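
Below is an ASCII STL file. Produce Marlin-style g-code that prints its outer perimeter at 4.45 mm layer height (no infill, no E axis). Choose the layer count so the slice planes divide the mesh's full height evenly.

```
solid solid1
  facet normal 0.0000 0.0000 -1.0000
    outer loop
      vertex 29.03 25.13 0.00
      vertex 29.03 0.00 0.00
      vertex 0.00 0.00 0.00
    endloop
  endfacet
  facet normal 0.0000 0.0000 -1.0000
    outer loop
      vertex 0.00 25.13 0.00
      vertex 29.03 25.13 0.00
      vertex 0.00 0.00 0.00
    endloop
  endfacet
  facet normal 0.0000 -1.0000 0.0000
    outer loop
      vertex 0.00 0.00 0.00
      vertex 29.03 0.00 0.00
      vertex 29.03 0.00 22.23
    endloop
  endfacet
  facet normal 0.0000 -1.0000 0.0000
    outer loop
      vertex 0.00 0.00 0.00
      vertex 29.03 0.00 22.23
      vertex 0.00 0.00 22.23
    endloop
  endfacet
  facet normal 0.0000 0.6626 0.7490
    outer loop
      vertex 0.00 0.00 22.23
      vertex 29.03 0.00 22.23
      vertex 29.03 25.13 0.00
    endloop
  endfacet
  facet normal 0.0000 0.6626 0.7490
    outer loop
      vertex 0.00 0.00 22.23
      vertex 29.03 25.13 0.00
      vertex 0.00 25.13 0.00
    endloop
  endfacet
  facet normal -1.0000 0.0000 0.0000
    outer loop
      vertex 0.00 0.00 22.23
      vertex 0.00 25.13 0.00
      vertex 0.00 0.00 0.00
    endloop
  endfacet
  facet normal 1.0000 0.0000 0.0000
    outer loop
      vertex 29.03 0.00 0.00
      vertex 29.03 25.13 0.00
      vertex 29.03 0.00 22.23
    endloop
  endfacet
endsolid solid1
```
; perimeter-only toolpath
G21 ; units = mm
G90 ; absolute positioning
G28 ; home
; layer 1
G0 Z4.45
G0 X0.00 Y0.00
G1 X29.03 Y0.00
G1 X29.03 Y20.10
G1 X0.00 Y20.10
G1 X0.00 Y0.00
; layer 2
G0 Z8.89
G0 X0.00 Y0.00
G1 X29.03 Y0.00
G1 X29.03 Y15.08
G1 X0.00 Y15.08
G1 X0.00 Y0.00
; layer 3
G0 Z13.34
G0 X0.00 Y0.00
G1 X29.03 Y0.00
G1 X29.03 Y10.05
G1 X0.00 Y10.05
G1 X0.00 Y0.00
; layer 4
G0 Z17.78
G0 X0.00 Y0.00
G1 X29.03 Y0.00
G1 X29.03 Y5.03
G1 X0.00 Y5.03
G1 X0.00 Y0.00
M2 ; end

The solid is a wedge (ramp): 29 × 25.1 mm base, rising to 22.2 mm along the y=0 edge and sloping linearly to z=0 at y=25.1. Slicing at Δz = 4.45 mm — 5 equal slices spanning the solid's height, so layer i sits at z = i·h/5 — gives 4 non-empty perimeters. Each is a 4-segment closed polygon; G0 lifts to the layer z and rapids to the start vertex, then G1 traces the edges. The cross-section shrinks linearly with z (the slice at the apex is degenerate and omitted).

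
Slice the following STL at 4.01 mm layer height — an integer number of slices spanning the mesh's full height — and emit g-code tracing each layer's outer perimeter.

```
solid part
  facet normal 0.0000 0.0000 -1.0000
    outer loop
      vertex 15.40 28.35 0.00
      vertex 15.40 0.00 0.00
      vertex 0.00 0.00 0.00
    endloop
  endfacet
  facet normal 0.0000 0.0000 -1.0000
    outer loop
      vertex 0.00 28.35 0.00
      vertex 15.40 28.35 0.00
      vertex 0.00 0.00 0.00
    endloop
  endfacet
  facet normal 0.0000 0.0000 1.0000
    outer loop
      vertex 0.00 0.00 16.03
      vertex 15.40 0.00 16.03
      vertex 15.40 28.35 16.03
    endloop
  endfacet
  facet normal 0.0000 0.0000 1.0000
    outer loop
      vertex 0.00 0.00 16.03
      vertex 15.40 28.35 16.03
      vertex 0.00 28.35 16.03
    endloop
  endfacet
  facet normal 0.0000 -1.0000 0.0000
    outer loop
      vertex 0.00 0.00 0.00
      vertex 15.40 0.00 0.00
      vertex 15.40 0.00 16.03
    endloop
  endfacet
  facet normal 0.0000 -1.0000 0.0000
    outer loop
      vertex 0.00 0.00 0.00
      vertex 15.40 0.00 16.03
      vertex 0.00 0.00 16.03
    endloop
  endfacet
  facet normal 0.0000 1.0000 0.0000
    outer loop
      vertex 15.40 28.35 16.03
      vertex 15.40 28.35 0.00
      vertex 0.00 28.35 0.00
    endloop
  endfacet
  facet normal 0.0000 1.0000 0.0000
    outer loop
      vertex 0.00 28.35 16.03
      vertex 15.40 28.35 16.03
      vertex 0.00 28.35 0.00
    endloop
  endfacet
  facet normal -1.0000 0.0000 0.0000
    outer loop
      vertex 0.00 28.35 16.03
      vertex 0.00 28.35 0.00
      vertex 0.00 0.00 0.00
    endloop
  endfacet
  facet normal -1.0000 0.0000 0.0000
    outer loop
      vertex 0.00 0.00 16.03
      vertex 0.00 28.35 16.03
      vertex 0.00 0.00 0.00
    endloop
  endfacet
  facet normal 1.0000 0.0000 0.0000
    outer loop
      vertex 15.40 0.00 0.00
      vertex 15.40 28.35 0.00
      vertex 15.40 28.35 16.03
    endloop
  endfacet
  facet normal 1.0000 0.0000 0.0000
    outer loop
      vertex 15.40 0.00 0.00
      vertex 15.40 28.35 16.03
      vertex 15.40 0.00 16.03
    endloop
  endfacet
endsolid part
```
; perimeter-only toolpath
G21 ; units = mm
G90 ; absolute positioning
G28 ; home
; layer 1
G0 Z4.01
G0 X0.00 Y0.00
G1 X15.40 Y0.00
G1 X15.40 Y28.35
G1 X0.00 Y28.35
G1 X0.00 Y0.00
; layer 2
G0 Z8.02
G0 X0.00 Y0.00
G1 X15.40 Y0.00
G1 X15.40 Y28.35
G1 X0.00 Y28.35
G1 X0.00 Y0.00
; layer 3
G0 Z12.02
G0 X0.00 Y0.00
G1 X15.40 Y0.00
G1 X15.40 Y28.35
G1 X0.00 Y28.35
G1 X0.00 Y0.00
; layer 4
G0 Z16.03
G0 X0.00 Y0.00
G1 X15.40 Y0.00
G1 X15.40 Y28.35
G1 X0.00 Y28.35
G1 X0.00 Y0.00
M2 ; end

The solid is a rectangular box, roughly 15.4 × 28.4 mm footprint and 16 mm tall. Slicing at Δz = 4.01 mm — 4 equal slices spanning the solid's height, so layer i sits at z = i·h/4 — gives 4 non-empty perimeters. Each is a 4-segment closed polygon; G0 lifts to the layer z and rapids to the start vertex, then G1 traces the edges.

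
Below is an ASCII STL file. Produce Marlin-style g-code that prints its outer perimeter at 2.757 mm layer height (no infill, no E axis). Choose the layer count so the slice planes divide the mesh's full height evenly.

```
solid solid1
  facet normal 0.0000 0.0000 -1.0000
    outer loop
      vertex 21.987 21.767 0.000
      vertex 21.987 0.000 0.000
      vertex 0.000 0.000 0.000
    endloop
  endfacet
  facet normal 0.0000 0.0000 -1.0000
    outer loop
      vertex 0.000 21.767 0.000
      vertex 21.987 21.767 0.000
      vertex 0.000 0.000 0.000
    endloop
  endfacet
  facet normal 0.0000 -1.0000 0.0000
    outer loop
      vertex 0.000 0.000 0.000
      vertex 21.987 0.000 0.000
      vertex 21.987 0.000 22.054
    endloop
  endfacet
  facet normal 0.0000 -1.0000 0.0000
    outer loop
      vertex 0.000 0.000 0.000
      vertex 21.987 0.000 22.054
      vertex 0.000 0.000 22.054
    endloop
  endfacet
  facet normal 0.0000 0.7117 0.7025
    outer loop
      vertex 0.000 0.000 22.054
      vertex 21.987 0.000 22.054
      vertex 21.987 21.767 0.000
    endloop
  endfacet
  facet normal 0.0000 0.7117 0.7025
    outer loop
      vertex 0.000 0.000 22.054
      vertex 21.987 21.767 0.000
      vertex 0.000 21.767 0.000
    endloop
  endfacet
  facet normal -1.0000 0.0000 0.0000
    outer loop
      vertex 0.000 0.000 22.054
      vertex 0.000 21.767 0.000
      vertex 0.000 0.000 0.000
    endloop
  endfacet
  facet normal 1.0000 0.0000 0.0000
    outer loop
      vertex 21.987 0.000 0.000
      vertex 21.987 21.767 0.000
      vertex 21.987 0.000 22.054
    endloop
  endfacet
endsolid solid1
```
; perimeter-only toolpath
G21 ; units = mm
G90 ; absolute positioning
G28 ; home
; layer 1
G0 Z2.757
G0 X0.000 Y0.000
G1 X21.987 Y0.000
G1 X21.987 Y19.046
G1 X0.000 Y19.046
G1 X0.000 Y0.000
; layer 2
G0 Z5.513
G0 X0.000 Y0.000
G1 X21.987 Y0.000
G1 X21.987 Y16.325
G1 X0.000 Y16.325
G1 X0.000 Y0.000
; layer 3
G0 Z8.270
G0 X0.000 Y0.000
G1 X21.987 Y0.000
G1 X21.987 Y13.604
G1 X0.000 Y13.604
G1 X0.000 Y0.000
; layer 4
G0 Z11.027
G0 X0.000 Y0.000
G1 X21.987 Y0.000
G1 X21.987 Y10.883
G1 X0.000 Y10.883
G1 X0.000 Y0.000
; layer 5
G0 Z13.784
G0 X0.000 Y0.000
G1 X21.987 Y0.000
G1 X21.987 Y8.163
G1 X0.000 Y8.163
G1 X0.000 Y0.000
; layer 6
G0 Z16.540
G0 X0.000 Y0.000
G1 X21.987 Y0.000
G1 X21.987 Y5.442
G1 X0.000 Y5.442
G1 X0.000 Y0.000
; layer 7
G0 Z19.297
G0 X0.000 Y0.000
G1 X21.987 Y0.000
G1 X21.987 Y2.721
G1 X0.000 Y2.721
G1 X0.000 Y0.000
M2 ; end

The solid is a wedge (ramp): 22 × 21.8 mm base, rising to 22.1 mm along the y=0 edge and sloping linearly to z=0 at y=21.8. Slicing at Δz = 2.757 mm — 8 equal slices spanning the solid's height, so layer i sits at z = i·h/8 — gives 7 non-empty perimeters. Each is a 4-segment closed polygon; G0 lifts to the layer z and rapids to the start vertex, then G1 traces the edges. The cross-section shrinks linearly with z (the slice at the apex is degenerate and omitted).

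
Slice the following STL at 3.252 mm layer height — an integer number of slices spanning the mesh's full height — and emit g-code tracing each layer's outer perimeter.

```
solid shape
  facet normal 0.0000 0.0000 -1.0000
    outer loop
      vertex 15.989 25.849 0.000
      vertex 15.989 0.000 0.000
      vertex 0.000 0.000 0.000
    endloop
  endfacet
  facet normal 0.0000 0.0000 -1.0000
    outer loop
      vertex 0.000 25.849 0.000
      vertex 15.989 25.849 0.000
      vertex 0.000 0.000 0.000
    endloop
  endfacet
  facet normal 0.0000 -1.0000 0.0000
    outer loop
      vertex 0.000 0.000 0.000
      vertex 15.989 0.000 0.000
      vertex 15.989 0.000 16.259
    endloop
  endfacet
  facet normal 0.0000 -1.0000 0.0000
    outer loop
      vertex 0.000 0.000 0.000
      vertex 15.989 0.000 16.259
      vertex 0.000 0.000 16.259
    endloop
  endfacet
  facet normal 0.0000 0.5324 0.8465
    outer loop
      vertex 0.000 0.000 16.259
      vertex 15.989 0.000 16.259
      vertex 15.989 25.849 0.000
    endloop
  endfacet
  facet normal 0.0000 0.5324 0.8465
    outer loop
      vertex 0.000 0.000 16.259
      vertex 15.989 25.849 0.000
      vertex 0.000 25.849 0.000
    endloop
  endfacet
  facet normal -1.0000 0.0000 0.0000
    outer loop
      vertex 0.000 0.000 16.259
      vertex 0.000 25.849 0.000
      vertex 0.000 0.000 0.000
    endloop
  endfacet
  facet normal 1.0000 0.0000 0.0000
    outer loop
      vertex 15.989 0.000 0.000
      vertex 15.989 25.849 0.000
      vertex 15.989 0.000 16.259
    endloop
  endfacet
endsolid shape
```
; perimeter-only toolpath
G21 ; units = mm
G90 ; absolute positioning
G28 ; home
; layer 1
G0 Z3.252
G0 X0.000 Y0.000
G1 X15.989 Y0.000
G1 X15.989 Y20.679
G1 X0.000 Y20.679
G1 X0.000 Y0.000
; layer 2
G0 Z6.504
G0 X0.000 Y0.000
G1 X15.989 Y0.000
G1 X15.989 Y15.509
G1 X0.000 Y15.509
G1 X0.000 Y0.000
; layer 3
G0 Z9.755
G0 X0.000 Y0.000
G1 X15.989 Y0.000
G1 X15.989 Y10.340
G1 X0.000 Y10.340
G1 X0.000 Y0.000
; layer 4
G0 Z13.007
G0 X0.000 Y0.000
G1 X15.989 Y0.000
G1 X15.989 Y5.170
G1 X0.000 Y5.170
G1 X0.000 Y0.000
M2 ; end

The solid is a wedge (ramp): 16 × 25.8 mm base, rising to 16.3 mm along the y=0 edge and sloping linearly to z=0 at y=25.8. Slicing at Δz = 3.252 mm — 5 equal slices spanning the solid's height, so layer i sits at z = i·h/5 — gives 4 non-empty perimeters. Each is a 4-segment closed polygon; G0 lifts to the layer z and rapids to the start vertex, then G1 traces the edges. The cross-section shrinks linearly with z (the slice at the apex is degenerate and omitted).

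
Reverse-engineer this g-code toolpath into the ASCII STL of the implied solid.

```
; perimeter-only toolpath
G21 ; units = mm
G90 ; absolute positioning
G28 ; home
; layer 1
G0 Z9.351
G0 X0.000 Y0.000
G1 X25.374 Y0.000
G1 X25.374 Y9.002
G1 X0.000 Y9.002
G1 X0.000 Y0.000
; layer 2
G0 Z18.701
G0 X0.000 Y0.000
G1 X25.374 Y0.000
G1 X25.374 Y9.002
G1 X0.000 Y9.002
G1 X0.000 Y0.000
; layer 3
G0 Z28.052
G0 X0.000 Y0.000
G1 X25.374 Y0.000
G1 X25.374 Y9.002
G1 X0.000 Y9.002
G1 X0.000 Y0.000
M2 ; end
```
solid part
  facet normal 0.0000 0.0000 -1.0000
    outer loop
      vertex 25.374 9.002 0.000
      vertex 25.374 0.000 0.000
      vertex 0.000 0.000 0.000
    endloop
  endfacet
  facet normal 0.0000 0.0000 -1.0000
    outer loop
      vertex 0.000 9.002 0.000
      vertex 25.374 9.002 0.000
      vertex 0.000 0.000 0.000
    endloop
  endfacet
  facet normal 0.0000 0.0000 1.0000
    outer loop
      vertex 0.000 0.000 28.052
      vertex 25.374 0.000 28.052
      vertex 25.374 9.002 28.052
    endloop
  endfacet
  facet normal 0.0000 0.0000 1.0000
    outer loop
      vertex 0.000 0.000 28.052
      vertex 25.374 9.002 28.052
      vertex 0.000 9.002 28.052
    endloop
  endfacet
  facet normal 0.0000 -1.0000 0.0000
    outer loop
      vertex 0.000 0.000 0.000
      vertex 25.374 0.000 0.000
      vertex 25.374 0.000 28.052
    endloop
  endfacet
  facet normal 0.0000 -1.0000 0.0000
    outer loop
      vertex 0.000 0.000 0.000
      vertex 25.374 0.000 28.052
      vertex 0.000 0.000 28.052
    endloop
  endfacet
  facet normal 0.0000 1.0000 0.0000
    outer loop
      vertex 25.374 9.002 28.052
      vertex 25.374 9.002 0.000
      vertex 0.000 9.002 0.000
    endloop
  endfacet
  facet normal 0.0000 1.0000 0.0000
    outer loop
      vertex 0.000 9.002 28.052
      vertex 25.374 9.002 28.052
      vertex 0.000 9.002 0.000
    endloop
  endfacet
  facet normal -1.0000 0.0000 0.0000
    outer loop
      vertex 0.000 9.002 28.052
      vertex 0.000 9.002 0.000
      vertex 0.000 0.000 0.000
    endloop
  endfacet
  facet normal -1.0000 0.0000 0.0000
    outer loop
      vertex 0.000 0.000 28.052
      vertex 0.000 9.002 28.052
      vertex 0.000 0.000 0.000
    endloop
  endfacet
  facet normal 1.0000 0.0000 0.0000
    outer loop
      vertex 25.374 0.000 0.000
      vertex 25.374 9.002 0.000
      vertex 25.374 9.002 28.052
    endloop
  endfacet
  facet normal 1.0000 0.0000 0.0000
    outer loop
      vertex 25.374 0.000 0.000
      vertex 25.374 9.002 28.052
      vertex 25.374 0.000 28.052
    endloop
  endfacet
endsolid part

The G0 Z moves step by Δz≈9.351 mm. Every layer's G1 loop is the same polygon, so the solid is a straight extrusion of it from z=0 to z≈28.1. Closing with flat bottom and top caps and triangulating gives 12 facets — a rectangular box, roughly 25.4 × 9 mm footprint and 28.1 mm tall.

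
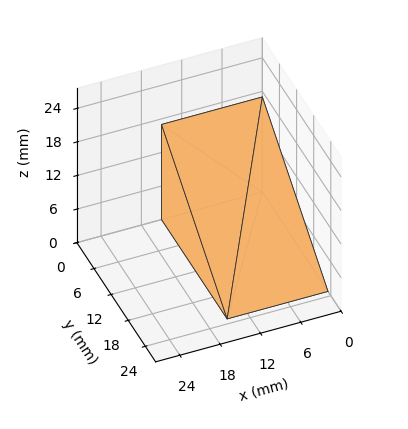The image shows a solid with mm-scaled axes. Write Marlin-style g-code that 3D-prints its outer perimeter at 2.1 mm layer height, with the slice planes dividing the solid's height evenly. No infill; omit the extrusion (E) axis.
Reading the render: the shape is a wedge (ramp): 15 × 23 mm base, rising to 17 mm along the y=0 edge and sloping linearly to z=0 at y=23 (dimensions read to the nearest mm from the axis ticks). For the g-code, the solid's height is divided into equal slices at the stated Δz and each level perimeter traced with G1 moves after a G0 lift.

; perimeter-only toolpath
G21 ; units = mm
G90 ; absolute positioning
G28 ; home
; layer 1
G0 Z2.1
G0 X0.0 Y0.0
G1 X15.0 Y0.0
G1 X15.0 Y20.1
G1 X0.0 Y20.1
G1 X0.0 Y0.0
; layer 2
G0 Z4.2
G0 X0.0 Y0.0
G1 X15.0 Y0.0
G1 X15.0 Y17.2
G1 X0.0 Y17.2
G1 X0.0 Y0.0
; layer 3
G0 Z6.4
G0 X0.0 Y0.0
G1 X15.0 Y0.0
G1 X15.0 Y14.4
G1 X0.0 Y14.4
G1 X0.0 Y0.0
; layer 4
G0 Z8.5
G0 X0.0 Y0.0
G1 X15.0 Y0.0
G1 X15.0 Y11.5
G1 X0.0 Y11.5
G1 X0.0 Y0.0
; layer 5
G0 Z10.6
G0 X0.0 Y0.0
G1 X15.0 Y0.0
G1 X15.0 Y8.6
G1 X0.0 Y8.6
G1 X0.0 Y0.0
; layer 6
G0 Z12.8
G0 X0.0 Y0.0
G1 X15.0 Y0.0
G1 X15.0 Y5.8
G1 X0.0 Y5.8
G1 X0.0 Y0.0
; layer 7
G0 Z14.9
G0 X0.0 Y0.0
G1 X15.0 Y0.0
G1 X15.0 Y2.9
G1 X0.0 Y2.9
G1 X0.0 Y0.0
M2 ; end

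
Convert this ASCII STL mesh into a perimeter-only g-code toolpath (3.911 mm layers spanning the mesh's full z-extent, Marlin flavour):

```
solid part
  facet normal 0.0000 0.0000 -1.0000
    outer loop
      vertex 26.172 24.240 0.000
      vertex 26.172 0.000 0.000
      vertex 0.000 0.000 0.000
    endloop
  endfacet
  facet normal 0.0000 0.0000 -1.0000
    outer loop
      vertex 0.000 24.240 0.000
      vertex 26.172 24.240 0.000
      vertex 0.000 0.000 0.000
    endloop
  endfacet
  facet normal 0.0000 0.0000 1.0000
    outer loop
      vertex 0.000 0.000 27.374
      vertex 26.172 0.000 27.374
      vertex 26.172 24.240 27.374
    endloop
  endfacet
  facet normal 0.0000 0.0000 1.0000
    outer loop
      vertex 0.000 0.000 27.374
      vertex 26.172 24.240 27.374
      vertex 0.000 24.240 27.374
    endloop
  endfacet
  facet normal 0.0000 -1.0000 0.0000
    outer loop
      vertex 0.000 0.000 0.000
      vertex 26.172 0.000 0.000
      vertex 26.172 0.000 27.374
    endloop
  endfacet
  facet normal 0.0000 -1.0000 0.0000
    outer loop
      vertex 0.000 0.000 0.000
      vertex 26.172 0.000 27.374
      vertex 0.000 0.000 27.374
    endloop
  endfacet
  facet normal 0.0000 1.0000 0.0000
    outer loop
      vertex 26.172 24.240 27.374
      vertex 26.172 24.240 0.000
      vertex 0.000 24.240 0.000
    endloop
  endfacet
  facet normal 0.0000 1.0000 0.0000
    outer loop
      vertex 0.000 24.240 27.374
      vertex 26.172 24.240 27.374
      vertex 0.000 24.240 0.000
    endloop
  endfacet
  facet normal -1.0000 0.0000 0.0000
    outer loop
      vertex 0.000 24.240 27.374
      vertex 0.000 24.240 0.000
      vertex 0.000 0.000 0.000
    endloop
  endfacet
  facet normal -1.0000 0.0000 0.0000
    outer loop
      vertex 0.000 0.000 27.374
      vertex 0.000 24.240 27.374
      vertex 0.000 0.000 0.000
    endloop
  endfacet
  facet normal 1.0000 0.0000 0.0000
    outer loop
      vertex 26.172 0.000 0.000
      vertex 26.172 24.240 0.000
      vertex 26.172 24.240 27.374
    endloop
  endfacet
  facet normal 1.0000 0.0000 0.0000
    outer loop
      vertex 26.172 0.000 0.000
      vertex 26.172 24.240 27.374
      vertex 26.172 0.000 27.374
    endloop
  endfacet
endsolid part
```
; perimeter-only toolpath
G21 ; units = mm
G90 ; absolute positioning
G28 ; home
; layer 1
G0 Z3.911
G0 X0.000 Y0.000
G1 X26.172 Y0.000
G1 X26.172 Y24.240
G1 X0.000 Y24.240
G1 X0.000 Y0.000
; layer 2
G0 Z7.821
G0 X0.000 Y0.000
G1 X26.172 Y0.000
G1 X26.172 Y24.240
G1 X0.000 Y24.240
G1 X0.000 Y0.000
; layer 3
G0 Z11.732
G0 X0.000 Y0.000
G1 X26.172 Y0.000
G1 X26.172 Y24.240
G1 X0.000 Y24.240
G1 X0.000 Y0.000
; layer 4
G0 Z15.642
G0 X0.000 Y0.000
G1 X26.172 Y0.000
G1 X26.172 Y24.240
G1 X0.000 Y24.240
G1 X0.000 Y0.000
; layer 5
G0 Z19.553
G0 X0.000 Y0.000
G1 X26.172 Y0.000
G1 X26.172 Y24.240
G1 X0.000 Y24.240
G1 X0.000 Y0.000
; layer 6
G0 Z23.463
G0 X0.000 Y0.000
G1 X26.172 Y0.000
G1 X26.172 Y24.240
G1 X0.000 Y24.240
G1 X0.000 Y0.000
; layer 7
G0 Z27.374
G0 X0.000 Y0.000
G1 X26.172 Y0.000
G1 X26.172 Y24.240
G1 X0.000 Y24.240
G1 X0.000 Y0.000
M2 ; end

The solid is a rectangular box, roughly 26.2 × 24.2 mm footprint and 27.4 mm tall. Slicing at Δz = 3.911 mm — 7 equal slices spanning the solid's height, so layer i sits at z = i·h/7 — gives 7 non-empty perimeters. Each is a 4-segment closed polygon; G0 lifts to the layer z and rapids to the start vertex, then G1 traces the edges.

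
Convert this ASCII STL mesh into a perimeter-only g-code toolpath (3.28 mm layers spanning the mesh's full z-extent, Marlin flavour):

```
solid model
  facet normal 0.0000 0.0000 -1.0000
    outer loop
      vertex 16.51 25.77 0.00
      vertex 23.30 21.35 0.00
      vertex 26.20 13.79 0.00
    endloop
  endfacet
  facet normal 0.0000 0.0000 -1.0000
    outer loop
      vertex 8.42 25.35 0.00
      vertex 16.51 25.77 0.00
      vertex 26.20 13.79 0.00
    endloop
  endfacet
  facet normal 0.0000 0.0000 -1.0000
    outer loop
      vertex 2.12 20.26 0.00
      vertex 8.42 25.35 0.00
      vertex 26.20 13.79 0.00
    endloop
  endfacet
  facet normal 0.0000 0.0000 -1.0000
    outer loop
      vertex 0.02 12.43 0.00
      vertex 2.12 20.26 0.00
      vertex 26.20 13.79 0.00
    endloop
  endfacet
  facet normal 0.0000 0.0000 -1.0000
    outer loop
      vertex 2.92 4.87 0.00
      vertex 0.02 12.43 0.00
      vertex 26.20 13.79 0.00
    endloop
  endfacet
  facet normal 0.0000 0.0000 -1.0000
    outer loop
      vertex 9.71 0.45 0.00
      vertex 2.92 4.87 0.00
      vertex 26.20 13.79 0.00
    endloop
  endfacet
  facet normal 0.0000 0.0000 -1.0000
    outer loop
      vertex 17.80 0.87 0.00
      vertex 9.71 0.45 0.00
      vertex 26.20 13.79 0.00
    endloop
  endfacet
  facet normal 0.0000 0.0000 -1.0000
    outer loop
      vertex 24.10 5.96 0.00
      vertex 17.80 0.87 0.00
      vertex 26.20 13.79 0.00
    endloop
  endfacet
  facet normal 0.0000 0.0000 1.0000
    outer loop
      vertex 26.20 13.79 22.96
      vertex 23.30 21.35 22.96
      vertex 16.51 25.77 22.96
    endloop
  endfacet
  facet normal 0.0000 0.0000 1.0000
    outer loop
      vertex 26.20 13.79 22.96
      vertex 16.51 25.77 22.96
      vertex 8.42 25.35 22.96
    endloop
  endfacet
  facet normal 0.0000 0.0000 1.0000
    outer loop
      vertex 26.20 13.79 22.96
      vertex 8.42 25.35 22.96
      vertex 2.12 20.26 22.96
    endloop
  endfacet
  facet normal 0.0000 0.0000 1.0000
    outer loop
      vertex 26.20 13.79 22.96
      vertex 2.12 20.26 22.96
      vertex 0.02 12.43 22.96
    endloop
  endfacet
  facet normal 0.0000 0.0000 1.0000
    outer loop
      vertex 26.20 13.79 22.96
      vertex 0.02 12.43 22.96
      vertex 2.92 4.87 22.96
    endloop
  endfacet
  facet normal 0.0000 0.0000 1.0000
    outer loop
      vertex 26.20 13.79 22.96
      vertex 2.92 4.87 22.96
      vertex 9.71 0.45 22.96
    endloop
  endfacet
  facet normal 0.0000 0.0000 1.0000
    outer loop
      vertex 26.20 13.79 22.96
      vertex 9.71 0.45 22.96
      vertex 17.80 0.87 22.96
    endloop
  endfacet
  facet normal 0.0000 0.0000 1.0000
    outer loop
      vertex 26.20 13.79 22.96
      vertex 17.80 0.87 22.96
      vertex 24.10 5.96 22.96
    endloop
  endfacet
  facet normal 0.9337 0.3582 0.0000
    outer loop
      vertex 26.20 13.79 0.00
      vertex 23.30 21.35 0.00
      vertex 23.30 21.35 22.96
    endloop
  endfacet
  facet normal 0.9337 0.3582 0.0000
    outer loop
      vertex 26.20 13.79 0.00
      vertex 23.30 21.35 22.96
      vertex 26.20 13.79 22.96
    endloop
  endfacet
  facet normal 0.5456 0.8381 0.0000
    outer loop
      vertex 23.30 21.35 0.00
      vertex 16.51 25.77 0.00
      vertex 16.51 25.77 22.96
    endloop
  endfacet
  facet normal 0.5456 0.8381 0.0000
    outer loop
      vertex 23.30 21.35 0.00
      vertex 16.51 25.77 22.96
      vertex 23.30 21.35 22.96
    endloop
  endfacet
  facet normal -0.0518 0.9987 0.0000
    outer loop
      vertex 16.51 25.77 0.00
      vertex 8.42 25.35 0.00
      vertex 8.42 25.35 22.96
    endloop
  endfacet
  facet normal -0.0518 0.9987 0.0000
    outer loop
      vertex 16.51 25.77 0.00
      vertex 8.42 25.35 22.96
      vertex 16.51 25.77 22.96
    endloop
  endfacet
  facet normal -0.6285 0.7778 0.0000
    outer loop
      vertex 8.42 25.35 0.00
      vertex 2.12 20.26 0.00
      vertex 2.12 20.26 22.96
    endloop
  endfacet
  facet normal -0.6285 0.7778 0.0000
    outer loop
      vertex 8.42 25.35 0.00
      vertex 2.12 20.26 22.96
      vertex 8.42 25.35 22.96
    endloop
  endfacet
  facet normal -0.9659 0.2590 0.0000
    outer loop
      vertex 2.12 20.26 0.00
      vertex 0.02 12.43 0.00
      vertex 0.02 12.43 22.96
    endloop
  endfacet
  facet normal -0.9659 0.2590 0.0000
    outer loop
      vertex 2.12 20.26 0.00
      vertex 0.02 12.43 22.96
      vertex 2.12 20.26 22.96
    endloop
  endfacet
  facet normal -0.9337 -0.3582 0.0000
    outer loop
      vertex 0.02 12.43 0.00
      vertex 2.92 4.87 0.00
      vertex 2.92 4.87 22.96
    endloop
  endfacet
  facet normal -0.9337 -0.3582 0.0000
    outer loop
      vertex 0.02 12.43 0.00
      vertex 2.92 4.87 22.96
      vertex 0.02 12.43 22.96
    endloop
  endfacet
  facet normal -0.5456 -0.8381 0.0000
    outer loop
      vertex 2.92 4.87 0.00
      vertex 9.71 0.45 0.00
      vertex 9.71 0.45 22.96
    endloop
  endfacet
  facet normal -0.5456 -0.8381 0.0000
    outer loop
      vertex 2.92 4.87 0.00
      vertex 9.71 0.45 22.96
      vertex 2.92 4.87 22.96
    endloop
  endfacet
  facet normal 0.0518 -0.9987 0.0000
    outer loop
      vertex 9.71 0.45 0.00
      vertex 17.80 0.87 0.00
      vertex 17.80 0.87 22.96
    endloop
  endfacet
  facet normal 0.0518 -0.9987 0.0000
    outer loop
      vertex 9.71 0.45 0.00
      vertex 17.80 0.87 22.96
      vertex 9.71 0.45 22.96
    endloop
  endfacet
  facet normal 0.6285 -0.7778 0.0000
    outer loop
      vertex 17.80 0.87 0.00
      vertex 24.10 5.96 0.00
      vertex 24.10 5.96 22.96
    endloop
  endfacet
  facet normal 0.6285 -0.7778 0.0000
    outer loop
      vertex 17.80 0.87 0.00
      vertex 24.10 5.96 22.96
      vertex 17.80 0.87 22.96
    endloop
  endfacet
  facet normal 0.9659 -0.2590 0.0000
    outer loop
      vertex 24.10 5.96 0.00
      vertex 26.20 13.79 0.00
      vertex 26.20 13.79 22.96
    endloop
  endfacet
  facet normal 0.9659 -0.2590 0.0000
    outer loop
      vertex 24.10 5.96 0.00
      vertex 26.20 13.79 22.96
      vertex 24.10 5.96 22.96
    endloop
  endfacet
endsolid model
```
; perimeter-only toolpath
G21 ; units = mm
G90 ; absolute positioning
G28 ; home
; layer 1
G0 Z3.28
G0 X26.20 Y13.79
G1 X23.30 Y21.35
G1 X16.51 Y25.77
G1 X8.42 Y25.35
G1 X2.12 Y20.26
G1 X0.02 Y12.43
G1 X2.92 Y4.87
G1 X9.71 Y0.45
G1 X17.80 Y0.87
G1 X24.10 Y5.96
G1 X26.20 Y13.79
; layer 2
G0 Z6.56
G0 X26.20 Y13.79
G1 X23.30 Y21.35
G1 X16.51 Y25.77
G1 X8.42 Y25.35
G1 X2.12 Y20.26
G1 X0.02 Y12.43
G1 X2.92 Y4.87
G1 X9.71 Y0.45
G1 X17.80 Y0.87
G1 X24.10 Y5.96
G1 X26.20 Y13.79
; layer 3
G0 Z9.84
G0 X26.20 Y13.79
G1 X23.30 Y21.35
G1 X16.51 Y25.77
G1 X8.42 Y25.35
G1 X2.12 Y20.26
G1 X0.02 Y12.43
G1 X2.92 Y4.87
G1 X9.71 Y0.45
G1 X17.80 Y0.87
G1 X24.10 Y5.96
G1 X26.20 Y13.79
; layer 4
G0 Z13.12
G0 X26.20 Y13.79
G1 X23.30 Y21.35
G1 X16.51 Y25.77
G1 X8.42 Y25.35
G1 X2.12 Y20.26
G1 X0.02 Y12.43
G1 X2.92 Y4.87
G1 X9.71 Y0.45
G1 X17.80 Y0.87
G1 X24.10 Y5.96
G1 X26.20 Y13.79
; layer 5
G0 Z16.40
G0 X26.20 Y13.79
G1 X23.30 Y21.35
G1 X16.51 Y25.77
G1 X8.42 Y25.35
G1 X2.12 Y20.26
G1 X0.02 Y12.43
G1 X2.92 Y4.87
G1 X9.71 Y0.45
G1 X17.80 Y0.87
G1 X24.10 Y5.96
G1 X26.20 Y13.79
; layer 6
G0 Z19.68
G0 X26.20 Y13.79
G1 X23.30 Y21.35
G1 X16.51 Y25.77
G1 X8.42 Y25.35
G1 X2.12 Y20.26
G1 X0.02 Y12.43
G1 X2.92 Y4.87
G1 X9.71 Y0.45
G1 X17.80 Y0.87
G1 X24.10 Y5.96
G1 X26.20 Y13.79
; layer 7
G0 Z22.96
G0 X26.20 Y13.79
G1 X23.30 Y21.35
G1 X16.51 Y25.77
G1 X8.42 Y25.35
G1 X2.12 Y20.26
G1 X0.02 Y12.43
G1 X2.92 Y4.87
G1 X9.71 Y0.45
G1 X17.80 Y0.87
G1 X24.10 Y5.96
G1 X26.20 Y13.79
M2 ; end

The solid is a regular 10-sided prism (a cylinder approximated with 10 flat sides), circumscribed radius ≈ 13.1 mm, height ≈ 23 mm. Slicing at Δz = 3.28 mm — 7 equal slices spanning the solid's height, so layer i sits at z = i·h/7 — gives 7 non-empty perimeters. Each is a 10-segment closed polygon; G0 lifts to the layer z and rapids to the start vertex, then G1 traces the edges.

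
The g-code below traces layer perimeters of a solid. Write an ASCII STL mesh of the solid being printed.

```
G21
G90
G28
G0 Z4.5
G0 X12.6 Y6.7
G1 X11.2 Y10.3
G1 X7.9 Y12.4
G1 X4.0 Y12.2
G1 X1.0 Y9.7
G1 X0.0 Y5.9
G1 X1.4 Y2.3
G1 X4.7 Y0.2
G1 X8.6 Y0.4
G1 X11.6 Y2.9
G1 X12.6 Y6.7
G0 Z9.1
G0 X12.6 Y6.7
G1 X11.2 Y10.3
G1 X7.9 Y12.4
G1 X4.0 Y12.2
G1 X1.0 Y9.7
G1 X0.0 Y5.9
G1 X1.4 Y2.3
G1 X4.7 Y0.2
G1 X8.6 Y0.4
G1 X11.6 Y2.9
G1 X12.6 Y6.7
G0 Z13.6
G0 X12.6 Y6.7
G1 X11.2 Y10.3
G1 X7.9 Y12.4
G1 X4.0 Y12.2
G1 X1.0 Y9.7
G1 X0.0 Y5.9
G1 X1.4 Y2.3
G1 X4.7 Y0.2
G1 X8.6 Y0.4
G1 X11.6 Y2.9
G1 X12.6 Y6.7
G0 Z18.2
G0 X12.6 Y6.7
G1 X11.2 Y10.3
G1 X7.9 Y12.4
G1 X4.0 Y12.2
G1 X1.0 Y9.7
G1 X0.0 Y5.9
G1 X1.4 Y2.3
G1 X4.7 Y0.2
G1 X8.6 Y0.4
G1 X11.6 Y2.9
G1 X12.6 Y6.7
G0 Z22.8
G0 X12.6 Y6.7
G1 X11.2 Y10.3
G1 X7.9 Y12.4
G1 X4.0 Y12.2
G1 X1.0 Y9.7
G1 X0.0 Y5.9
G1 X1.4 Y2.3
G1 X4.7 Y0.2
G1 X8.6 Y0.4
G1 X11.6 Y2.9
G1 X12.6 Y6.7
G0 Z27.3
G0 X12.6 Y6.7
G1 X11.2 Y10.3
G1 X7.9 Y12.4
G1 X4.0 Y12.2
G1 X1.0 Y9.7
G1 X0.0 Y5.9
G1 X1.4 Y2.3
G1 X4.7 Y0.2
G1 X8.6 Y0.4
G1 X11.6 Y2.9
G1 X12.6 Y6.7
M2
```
solid part
  facet normal 0.0000 0.0000 -1.0000
    outer loop
      vertex 7.9 12.4 0.0
      vertex 11.2 10.3 0.0
      vertex 12.6 6.7 0.0
    endloop
  endfacet
  facet normal 0.0000 0.0000 -1.0000
    outer loop
      vertex 4.0 12.2 0.0
      vertex 7.9 12.4 0.0
      vertex 12.6 6.7 0.0
    endloop
  endfacet
  facet normal 0.0000 0.0000 -1.0000
    outer loop
      vertex 1.0 9.7 0.0
      vertex 4.0 12.2 0.0
      vertex 12.6 6.7 0.0
    endloop
  endfacet
  facet normal 0.0000 0.0000 -1.0000
    outer loop
      vertex 0.0 5.9 0.0
      vertex 1.0 9.7 0.0
      vertex 12.6 6.7 0.0
    endloop
  endfacet
  facet normal 0.0000 0.0000 -1.0000
    outer loop
      vertex 1.4 2.3 0.0
      vertex 0.0 5.9 0.0
      vertex 12.6 6.7 0.0
    endloop
  endfacet
  facet normal 0.0000 0.0000 -1.0000
    outer loop
      vertex 4.7 0.2 0.0
      vertex 1.4 2.3 0.0
      vertex 12.6 6.7 0.0
    endloop
  endfacet
  facet normal 0.0000 0.0000 -1.0000
    outer loop
      vertex 8.6 0.4 0.0
      vertex 4.7 0.2 0.0
      vertex 12.6 6.7 0.0
    endloop
  endfacet
  facet normal 0.0000 0.0000 -1.0000
    outer loop
      vertex 11.6 2.9 0.0
      vertex 8.6 0.4 0.0
      vertex 12.6 6.7 0.0
    endloop
  endfacet
  facet normal 0.0000 0.0000 1.0000
    outer loop
      vertex 12.6 6.7 27.3
      vertex 11.2 10.3 27.3
      vertex 7.9 12.4 27.3
    endloop
  endfacet
  facet normal 0.0000 0.0000 1.0000
    outer loop
      vertex 12.6 6.7 27.3
      vertex 7.9 12.4 27.3
      vertex 4.0 12.2 27.3
    endloop
  endfacet
  facet normal 0.0000 0.0000 1.0000
    outer loop
      vertex 12.6 6.7 27.3
      vertex 4.0 12.2 27.3
      vertex 1.0 9.7 27.3
    endloop
  endfacet
  facet normal 0.0000 0.0000 1.0000
    outer loop
      vertex 12.6 6.7 27.3
      vertex 1.0 9.7 27.3
      vertex 0.0 5.9 27.3
    endloop
  endfacet
  facet normal 0.0000 0.0000 1.0000
    outer loop
      vertex 12.6 6.7 27.3
      vertex 0.0 5.9 27.3
      vertex 1.4 2.3 27.3
    endloop
  endfacet
  facet normal 0.0000 0.0000 1.0000
    outer loop
      vertex 12.6 6.7 27.3
      vertex 1.4 2.3 27.3
      vertex 4.7 0.2 27.3
    endloop
  endfacet
  facet normal 0.0000 0.0000 1.0000
    outer loop
      vertex 12.6 6.7 27.3
      vertex 4.7 0.2 27.3
      vertex 8.6 0.4 27.3
    endloop
  endfacet
  facet normal 0.0000 0.0000 1.0000
    outer loop
      vertex 12.6 6.7 27.3
      vertex 8.6 0.4 27.3
      vertex 11.6 2.9 27.3
    endloop
  endfacet
  facet normal 0.9320 0.3624 0.0000
    outer loop
      vertex 12.6 6.7 0.0
      vertex 11.2 10.3 0.0
      vertex 11.2 10.3 27.3
    endloop
  endfacet
  facet normal 0.9320 0.3624 0.0000
    outer loop
      vertex 12.6 6.7 0.0
      vertex 11.2 10.3 27.3
      vertex 12.6 6.7 27.3
    endloop
  endfacet
  facet normal 0.5369 0.8437 0.0000
    outer loop
      vertex 11.2 10.3 0.0
      vertex 7.9 12.4 0.0
      vertex 7.9 12.4 27.3
    endloop
  endfacet
  facet normal 0.5369 0.8437 0.0000
    outer loop
      vertex 11.2 10.3 0.0
      vertex 7.9 12.4 27.3
      vertex 11.2 10.3 27.3
    endloop
  endfacet
  facet normal -0.0512 0.9987 0.0000
    outer loop
      vertex 7.9 12.4 0.0
      vertex 4.0 12.2 0.0
      vertex 4.0 12.2 27.3
    endloop
  endfacet
  facet normal -0.0512 0.9987 0.0000
    outer loop
      vertex 7.9 12.4 0.0
      vertex 4.0 12.2 27.3
      vertex 7.9 12.4 27.3
    endloop
  endfacet
  facet normal -0.6402 0.7682 0.0000
    outer loop
      vertex 4.0 12.2 0.0
      vertex 1.0 9.7 0.0
      vertex 1.0 9.7 27.3
    endloop
  endfacet
  facet normal -0.6402 0.7682 0.0000
    outer loop
      vertex 4.0 12.2 0.0
      vertex 1.0 9.7 27.3
      vertex 4.0 12.2 27.3
    endloop
  endfacet
  facet normal -0.9671 0.2545 0.0000
    outer loop
      vertex 1.0 9.7 0.0
      vertex 0.0 5.9 0.0
      vertex 0.0 5.9 27.3
    endloop
  endfacet
  facet normal -0.9671 0.2545 0.0000
    outer loop
      vertex 1.0 9.7 0.0
      vertex 0.0 5.9 27.3
      vertex 1.0 9.7 27.3
    endloop
  endfacet
  facet normal -0.9320 -0.3624 0.0000
    outer loop
      vertex 0.0 5.9 0.0
      vertex 1.4 2.3 0.0
      vertex 1.4 2.3 27.3
    endloop
  endfacet
  facet normal -0.9320 -0.3624 0.0000
    outer loop
      vertex 0.0 5.9 0.0
      vertex 1.4 2.3 27.3
      vertex 0.0 5.9 27.3
    endloop
  endfacet
  facet normal -0.5369 -0.8437 0.0000
    outer loop
      vertex 1.4 2.3 0.0
      vertex 4.7 0.2 0.0
      vertex 4.7 0.2 27.3
    endloop
  endfacet
  facet normal -0.5369 -0.8437 0.0000
    outer loop
      vertex 1.4 2.3 0.0
      vertex 4.7 0.2 27.3
      vertex 1.4 2.3 27.3
    endloop
  endfacet
  facet normal 0.0512 -0.9987 0.0000
    outer loop
      vertex 4.7 0.2 0.0
      vertex 8.6 0.4 0.0
      vertex 8.6 0.4 27.3
    endloop
  endfacet
  facet normal 0.0512 -0.9987 0.0000
    outer loop
      vertex 4.7 0.2 0.0
      vertex 8.6 0.4 27.3
      vertex 4.7 0.2 27.3
    endloop
  endfacet
  facet normal 0.6402 -0.7682 0.0000
    outer loop
      vertex 8.6 0.4 0.0
      vertex 11.6 2.9 0.0
      vertex 11.6 2.9 27.3
    endloop
  endfacet
  facet normal 0.6402 -0.7682 0.0000
    outer loop
      vertex 8.6 0.4 0.0
      vertex 11.6 2.9 27.3
      vertex 8.6 0.4 27.3
    endloop
  endfacet
  facet normal 0.9671 -0.2545 0.0000
    outer loop
      vertex 11.6 2.9 0.0
      vertex 12.6 6.7 0.0
      vertex 12.6 6.7 27.3
    endloop
  endfacet
  facet normal 0.9671 -0.2545 0.0000
    outer loop
      vertex 11.6 2.9 0.0
      vertex 12.6 6.7 27.3
      vertex 11.6 2.9 27.3
    endloop
  endfacet
endsolid part

The G0 Z moves step by Δz≈4.5 mm. Every layer's G1 loop is the same polygon, so the solid is a straight extrusion of it from z=0 to z≈27.3. Closing with flat bottom and top caps and triangulating gives 36 facets — a regular 10-sided prism (a cylinder approximated with 10 flat sides), circumscribed radius ≈ 6.3 mm, height ≈ 27.3 mm.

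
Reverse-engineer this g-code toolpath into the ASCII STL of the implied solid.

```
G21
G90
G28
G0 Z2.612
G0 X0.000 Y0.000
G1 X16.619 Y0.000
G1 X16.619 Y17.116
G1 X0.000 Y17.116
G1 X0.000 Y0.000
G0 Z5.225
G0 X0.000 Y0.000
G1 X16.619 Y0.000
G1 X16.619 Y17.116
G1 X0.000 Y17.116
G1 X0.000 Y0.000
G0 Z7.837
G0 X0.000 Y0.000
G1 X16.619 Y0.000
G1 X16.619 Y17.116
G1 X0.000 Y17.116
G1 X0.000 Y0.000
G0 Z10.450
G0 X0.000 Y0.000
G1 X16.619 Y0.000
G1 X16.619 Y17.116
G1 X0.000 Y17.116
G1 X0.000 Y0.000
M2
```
solid part
  facet normal 0.0000 0.0000 -1.0000
    outer loop
      vertex 16.619 17.116 0.000
      vertex 16.619 0.000 0.000
      vertex 0.000 0.000 0.000
    endloop
  endfacet
  facet normal 0.0000 0.0000 -1.0000
    outer loop
      vertex 0.000 17.116 0.000
      vertex 16.619 17.116 0.000
      vertex 0.000 0.000 0.000
    endloop
  endfacet
  facet normal 0.0000 0.0000 1.0000
    outer loop
      vertex 0.000 0.000 10.450
      vertex 16.619 0.000 10.450
      vertex 16.619 17.116 10.450
    endloop
  endfacet
  facet normal 0.0000 0.0000 1.0000
    outer loop
      vertex 0.000 0.000 10.450
      vertex 16.619 17.116 10.450
      vertex 0.000 17.116 10.450
    endloop
  endfacet
  facet normal 0.0000 -1.0000 0.0000
    outer loop
      vertex 0.000 0.000 0.000
      vertex 16.619 0.000 0.000
      vertex 16.619 0.000 10.450
    endloop
  endfacet
  facet normal 0.0000 -1.0000 0.0000
    outer loop
      vertex 0.000 0.000 0.000
      vertex 16.619 0.000 10.450
      vertex 0.000 0.000 10.450
    endloop
  endfacet
  facet normal 0.0000 1.0000 0.0000
    outer loop
      vertex 16.619 17.116 10.450
      vertex 16.619 17.116 0.000
      vertex 0.000 17.116 0.000
    endloop
  endfacet
  facet normal 0.0000 1.0000 0.0000
    outer loop
      vertex 0.000 17.116 10.450
      vertex 16.619 17.116 10.450
      vertex 0.000 17.116 0.000
    endloop
  endfacet
  facet normal -1.0000 0.0000 0.0000
    outer loop
      vertex 0.000 17.116 10.450
      vertex 0.000 17.116 0.000
      vertex 0.000 0.000 0.000
    endloop
  endfacet
  facet normal -1.0000 0.0000 0.0000
    outer loop
      vertex 0.000 0.000 10.450
      vertex 0.000 17.116 10.450
      vertex 0.000 0.000 0.000
    endloop
  endfacet
  facet normal 1.0000 0.0000 0.0000
    outer loop
      vertex 16.619 0.000 0.000
      vertex 16.619 17.116 0.000
      vertex 16.619 17.116 10.450
    endloop
  endfacet
  facet normal 1.0000 0.0000 0.0000
    outer loop
      vertex 16.619 0.000 0.000
      vertex 16.619 17.116 10.450
      vertex 16.619 0.000 10.450
    endloop
  endfacet
endsolid part

The G0 Z moves step by Δz≈2.612 mm. Every layer's G1 loop is the same polygon, so the solid is a straight extrusion of it from z=0 to z≈10.4. Closing with flat bottom and top caps and triangulating gives 12 facets — a rectangular box, roughly 16.6 × 17.1 mm footprint and 10.4 mm tall.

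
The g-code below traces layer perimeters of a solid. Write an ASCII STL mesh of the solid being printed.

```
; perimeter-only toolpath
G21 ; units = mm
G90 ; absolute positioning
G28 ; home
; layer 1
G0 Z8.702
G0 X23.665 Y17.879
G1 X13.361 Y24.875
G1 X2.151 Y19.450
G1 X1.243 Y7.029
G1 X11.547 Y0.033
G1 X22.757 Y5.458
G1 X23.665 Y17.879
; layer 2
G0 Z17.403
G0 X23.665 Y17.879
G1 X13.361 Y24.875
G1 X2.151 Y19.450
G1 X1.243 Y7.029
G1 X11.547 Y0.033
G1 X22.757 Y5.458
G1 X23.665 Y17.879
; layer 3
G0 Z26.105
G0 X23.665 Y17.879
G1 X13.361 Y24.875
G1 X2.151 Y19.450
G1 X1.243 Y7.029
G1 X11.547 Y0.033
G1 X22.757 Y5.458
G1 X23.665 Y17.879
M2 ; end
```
solid part
  facet normal 0.0000 0.0000 -1.0000
    outer loop
      vertex 2.151 19.450 0.000
      vertex 13.361 24.875 0.000
      vertex 23.665 17.879 0.000
    endloop
  endfacet
  facet normal 0.0000 0.0000 -1.0000
    outer loop
      vertex 1.243 7.029 0.000
      vertex 2.151 19.450 0.000
      vertex 23.665 17.879 0.000
    endloop
  endfacet
  facet normal 0.0000 0.0000 -1.0000
    outer loop
      vertex 11.547 0.033 0.000
      vertex 1.243 7.029 0.000
      vertex 23.665 17.879 0.000
    endloop
  endfacet
  facet normal 0.0000 0.0000 -1.0000
    outer loop
      vertex 22.757 5.458 0.000
      vertex 11.547 0.033 0.000
      vertex 23.665 17.879 0.000
    endloop
  endfacet
  facet normal 0.0000 0.0000 1.0000
    outer loop
      vertex 23.665 17.879 26.105
      vertex 13.361 24.875 26.105
      vertex 2.151 19.450 26.105
    endloop
  endfacet
  facet normal 0.0000 0.0000 1.0000
    outer loop
      vertex 23.665 17.879 26.105
      vertex 2.151 19.450 26.105
      vertex 1.243 7.029 26.105
    endloop
  endfacet
  facet normal 0.0000 0.0000 1.0000
    outer loop
      vertex 23.665 17.879 26.105
      vertex 1.243 7.029 26.105
      vertex 11.547 0.033 26.105
    endloop
  endfacet
  facet normal 0.0000 0.0000 1.0000
    outer loop
      vertex 23.665 17.879 26.105
      vertex 11.547 0.033 26.105
      vertex 22.757 5.458 26.105
    endloop
  endfacet
  facet normal 0.5617 0.8273 0.0000
    outer loop
      vertex 23.665 17.879 0.000
      vertex 13.361 24.875 0.000
      vertex 13.361 24.875 26.105
    endloop
  endfacet
  facet normal 0.5617 0.8273 0.0000
    outer loop
      vertex 23.665 17.879 0.000
      vertex 13.361 24.875 26.105
      vertex 23.665 17.879 26.105
    endloop
  endfacet
  facet normal -0.4356 0.9001 0.0000
    outer loop
      vertex 13.361 24.875 0.000
      vertex 2.151 19.450 0.000
      vertex 2.151 19.450 26.105
    endloop
  endfacet
  facet normal -0.4356 0.9001 0.0000
    outer loop
      vertex 13.361 24.875 0.000
      vertex 2.151 19.450 26.105
      vertex 13.361 24.875 26.105
    endloop
  endfacet
  facet normal -0.9973 0.0729 0.0000
    outer loop
      vertex 2.151 19.450 0.000
      vertex 1.243 7.029 0.000
      vertex 1.243 7.029 26.105
    endloop
  endfacet
  facet normal -0.9973 0.0729 0.0000
    outer loop
      vertex 2.151 19.450 0.000
      vertex 1.243 7.029 26.105
      vertex 2.151 19.450 26.105
    endloop
  endfacet
  facet normal -0.5617 -0.8273 0.0000
    outer loop
      vertex 1.243 7.029 0.000
      vertex 11.547 0.033 0.000
      vertex 11.547 0.033 26.105
    endloop
  endfacet
  facet normal -0.5617 -0.8273 0.0000
    outer loop
      vertex 1.243 7.029 0.000
      vertex 11.547 0.033 26.105
      vertex 1.243 7.029 26.105
    endloop
  endfacet
  facet normal 0.4356 -0.9001 0.0000
    outer loop
      vertex 11.547 0.033 0.000
      vertex 22.757 5.458 0.000
      vertex 22.757 5.458 26.105
    endloop
  endfacet
  facet normal 0.4356 -0.9001 0.0000
    outer loop
      vertex 11.547 0.033 0.000
      vertex 22.757 5.458 26.105
      vertex 11.547 0.033 26.105
    endloop
  endfacet
  facet normal 0.9973 -0.0729 0.0000
    outer loop
      vertex 22.757 5.458 0.000
      vertex 23.665 17.879 0.000
      vertex 23.665 17.879 26.105
    endloop
  endfacet
  facet normal 0.9973 -0.0729 0.0000
    outer loop
      vertex 22.757 5.458 0.000
      vertex 23.665 17.879 26.105
      vertex 22.757 5.458 26.105
    endloop
  endfacet
endsolid part

The G0 Z moves step by Δz≈8.702 mm. Every layer's G1 loop is the same polygon, so the solid is a straight extrusion of it from z=0 to z≈26.1. Closing with flat bottom and top caps and triangulating gives 20 facets — a regular 6-sided prism (a cylinder approximated with 6 flat sides), circumscribed radius ≈ 12.5 mm, height ≈ 26.1 mm.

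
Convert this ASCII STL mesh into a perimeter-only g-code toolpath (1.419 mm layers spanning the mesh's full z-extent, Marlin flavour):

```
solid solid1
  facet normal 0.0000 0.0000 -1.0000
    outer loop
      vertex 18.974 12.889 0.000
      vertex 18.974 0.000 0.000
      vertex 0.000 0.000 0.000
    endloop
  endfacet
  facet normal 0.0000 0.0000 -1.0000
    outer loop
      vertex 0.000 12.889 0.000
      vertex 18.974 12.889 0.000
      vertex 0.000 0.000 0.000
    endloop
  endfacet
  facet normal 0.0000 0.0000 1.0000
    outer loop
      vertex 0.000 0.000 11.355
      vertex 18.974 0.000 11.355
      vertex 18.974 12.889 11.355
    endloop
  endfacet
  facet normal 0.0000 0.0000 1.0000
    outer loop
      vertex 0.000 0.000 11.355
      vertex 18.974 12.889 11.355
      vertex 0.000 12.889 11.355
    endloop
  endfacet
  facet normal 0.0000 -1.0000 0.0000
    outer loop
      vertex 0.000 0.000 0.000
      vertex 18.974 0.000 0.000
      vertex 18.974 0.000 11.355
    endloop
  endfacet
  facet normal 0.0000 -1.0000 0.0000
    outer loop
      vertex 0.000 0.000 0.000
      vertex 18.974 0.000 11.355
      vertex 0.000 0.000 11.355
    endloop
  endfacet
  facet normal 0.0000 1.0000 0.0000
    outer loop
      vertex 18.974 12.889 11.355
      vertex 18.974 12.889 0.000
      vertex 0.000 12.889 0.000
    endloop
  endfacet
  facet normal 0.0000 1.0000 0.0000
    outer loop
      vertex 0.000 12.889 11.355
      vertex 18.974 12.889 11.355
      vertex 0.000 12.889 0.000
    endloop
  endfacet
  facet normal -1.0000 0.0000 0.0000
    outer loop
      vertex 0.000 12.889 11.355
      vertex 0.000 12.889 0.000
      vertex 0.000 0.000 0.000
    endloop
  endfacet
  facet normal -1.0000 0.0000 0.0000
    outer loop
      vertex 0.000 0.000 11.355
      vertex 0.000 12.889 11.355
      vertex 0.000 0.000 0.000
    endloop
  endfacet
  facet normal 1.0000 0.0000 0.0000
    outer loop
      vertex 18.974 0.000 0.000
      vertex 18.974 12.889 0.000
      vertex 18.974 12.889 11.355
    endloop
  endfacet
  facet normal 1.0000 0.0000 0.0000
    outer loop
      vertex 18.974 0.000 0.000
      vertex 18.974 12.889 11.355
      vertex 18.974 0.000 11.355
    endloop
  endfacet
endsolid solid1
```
; perimeter-only toolpath
G21 ; units = mm
G90 ; absolute positioning
G28 ; home
; layer 1
G0 Z1.419
G0 X0.000 Y0.000
G1 X18.974 Y0.000
G1 X18.974 Y12.889
G1 X0.000 Y12.889
G1 X0.000 Y0.000
; layer 2
G0 Z2.839
G0 X0.000 Y0.000
G1 X18.974 Y0.000
G1 X18.974 Y12.889
G1 X0.000 Y12.889
G1 X0.000 Y0.000
; layer 3
G0 Z4.258
G0 X0.000 Y0.000
G1 X18.974 Y0.000
G1 X18.974 Y12.889
G1 X0.000 Y12.889
G1 X0.000 Y0.000
; layer 4
G0 Z5.678
G0 X0.000 Y0.000
G1 X18.974 Y0.000
G1 X18.974 Y12.889
G1 X0.000 Y12.889
G1 X0.000 Y0.000
; layer 5
G0 Z7.097
G0 X0.000 Y0.000
G1 X18.974 Y0.000
G1 X18.974 Y12.889
G1 X0.000 Y12.889
G1 X0.000 Y0.000
; layer 6
G0 Z8.516
G0 X0.000 Y0.000
G1 X18.974 Y0.000
G1 X18.974 Y12.889
G1 X0.000 Y12.889
G1 X0.000 Y0.000
; layer 7
G0 Z9.936
G0 X0.000 Y0.000
G1 X18.974 Y0.000
G1 X18.974 Y12.889
G1 X0.000 Y12.889
G1 X0.000 Y0.000
; layer 8
G0 Z11.355
G0 X0.000 Y0.000
G1 X18.974 Y0.000
G1 X18.974 Y12.889
G1 X0.000 Y12.889
G1 X0.000 Y0.000
M2 ; end

The solid is a rectangular box, roughly 19 × 12.9 mm footprint and 11.4 mm tall. Slicing at Δz = 1.419 mm — 8 equal slices spanning the solid's height, so layer i sits at z = i·h/8 — gives 8 non-empty perimeters. Each is a 4-segment closed polygon; G0 lifts to the layer z and rapids to the start vertex, then G1 traces the edges.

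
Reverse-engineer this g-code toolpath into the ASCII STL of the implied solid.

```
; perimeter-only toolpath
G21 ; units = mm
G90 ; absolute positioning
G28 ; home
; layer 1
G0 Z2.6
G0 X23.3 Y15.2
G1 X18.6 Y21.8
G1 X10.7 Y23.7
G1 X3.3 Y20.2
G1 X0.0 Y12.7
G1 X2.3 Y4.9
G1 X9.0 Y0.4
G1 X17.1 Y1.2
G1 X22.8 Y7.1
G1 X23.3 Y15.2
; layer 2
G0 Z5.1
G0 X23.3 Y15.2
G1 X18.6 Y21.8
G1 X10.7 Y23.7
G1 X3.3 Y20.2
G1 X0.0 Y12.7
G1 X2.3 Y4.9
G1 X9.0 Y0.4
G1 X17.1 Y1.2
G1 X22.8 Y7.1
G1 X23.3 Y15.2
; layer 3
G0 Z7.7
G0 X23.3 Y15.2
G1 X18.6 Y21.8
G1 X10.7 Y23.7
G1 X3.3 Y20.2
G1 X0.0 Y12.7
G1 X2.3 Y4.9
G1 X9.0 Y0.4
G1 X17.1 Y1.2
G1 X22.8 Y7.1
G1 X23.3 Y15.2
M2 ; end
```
solid part
  facet normal 0.0000 0.0000 -1.0000
    outer loop
      vertex 10.7 23.7 0.0
      vertex 18.6 21.8 0.0
      vertex 23.3 15.2 0.0
    endloop
  endfacet
  facet normal 0.0000 0.0000 -1.0000
    outer loop
      vertex 3.3 20.2 0.0
      vertex 10.7 23.7 0.0
      vertex 23.3 15.2 0.0
    endloop
  endfacet
  facet normal 0.0000 0.0000 -1.0000
    outer loop
      vertex 0.0 12.7 0.0
      vertex 3.3 20.2 0.0
      vertex 23.3 15.2 0.0
    endloop
  endfacet
  facet normal 0.0000 0.0000 -1.0000
    outer loop
      vertex 2.3 4.9 0.0
      vertex 0.0 12.7 0.0
      vertex 23.3 15.2 0.0
    endloop
  endfacet
  facet normal 0.0000 0.0000 -1.0000
    outer loop
      vertex 9.0 0.4 0.0
      vertex 2.3 4.9 0.0
      vertex 23.3 15.2 0.0
    endloop
  endfacet
  facet normal 0.0000 0.0000 -1.0000
    outer loop
      vertex 17.1 1.2 0.0
      vertex 9.0 0.4 0.0
      vertex 23.3 15.2 0.0
    endloop
  endfacet
  facet normal 0.0000 0.0000 -1.0000
    outer loop
      vertex 22.8 7.1 0.0
      vertex 17.1 1.2 0.0
      vertex 23.3 15.2 0.0
    endloop
  endfacet
  facet normal 0.0000 0.0000 1.0000
    outer loop
      vertex 23.3 15.2 7.7
      vertex 18.6 21.8 7.7
      vertex 10.7 23.7 7.7
    endloop
  endfacet
  facet normal 0.0000 0.0000 1.0000
    outer loop
      vertex 23.3 15.2 7.7
      vertex 10.7 23.7 7.7
      vertex 3.3 20.2 7.7
    endloop
  endfacet
  facet normal 0.0000 0.0000 1.0000
    outer loop
      vertex 23.3 15.2 7.7
      vertex 3.3 20.2 7.7
      vertex 0.0 12.7 7.7
    endloop
  endfacet
  facet normal 0.0000 0.0000 1.0000
    outer loop
      vertex 23.3 15.2 7.7
      vertex 0.0 12.7 7.7
      vertex 2.3 4.9 7.7
    endloop
  endfacet
  facet normal 0.0000 0.0000 1.0000
    outer loop
      vertex 23.3 15.2 7.7
      vertex 2.3 4.9 7.7
      vertex 9.0 0.4 7.7
    endloop
  endfacet
  facet normal 0.0000 0.0000 1.0000
    outer loop
      vertex 23.3 15.2 7.7
      vertex 9.0 0.4 7.7
      vertex 17.1 1.2 7.7
    endloop
  endfacet
  facet normal 0.0000 0.0000 1.0000
    outer loop
      vertex 23.3 15.2 7.7
      vertex 17.1 1.2 7.7
      vertex 22.8 7.1 7.7
    endloop
  endfacet
  facet normal 0.8146 0.5801 0.0000
    outer loop
      vertex 23.3 15.2 0.0
      vertex 18.6 21.8 0.0
      vertex 18.6 21.8 7.7
    endloop
  endfacet
  facet normal 0.8146 0.5801 0.0000
    outer loop
      vertex 23.3 15.2 0.0
      vertex 18.6 21.8 7.7
      vertex 23.3 15.2 7.7
    endloop
  endfacet
  facet normal 0.2338 0.9723 0.0000
    outer loop
      vertex 18.6 21.8 0.0
      vertex 10.7 23.7 0.0
      vertex 10.7 23.7 7.7
    endloop
  endfacet
  facet normal 0.2338 0.9723 0.0000
    outer loop
      vertex 18.6 21.8 0.0
      vertex 10.7 23.7 7.7
      vertex 18.6 21.8 7.7
    endloop
  endfacet
  facet normal -0.4276 0.9040 0.0000
    outer loop
      vertex 10.7 23.7 0.0
      vertex 3.3 20.2 0.0
      vertex 3.3 20.2 7.7
    endloop
  endfacet
  facet normal -0.4276 0.9040 0.0000
    outer loop
      vertex 10.7 23.7 0.0
      vertex 3.3 20.2 7.7
      vertex 10.7 23.7 7.7
    endloop
  endfacet
  facet normal -0.9153 0.4027 0.0000
    outer loop
      vertex 3.3 20.2 0.0
      vertex 0.0 12.7 0.0
      vertex 0.0 12.7 7.7
    endloop
  endfacet
  facet normal -0.9153 0.4027 0.0000
    outer loop
      vertex 3.3 20.2 0.0
      vertex 0.0 12.7 7.7
      vertex 3.3 20.2 7.7
    endloop
  endfacet
  facet normal -0.9592 -0.2828 0.0000
    outer loop
      vertex 0.0 12.7 0.0
      vertex 2.3 4.9 0.0
      vertex 2.3 4.9 7.7
    endloop
  endfacet
  facet normal -0.9592 -0.2828 0.0000
    outer loop
      vertex 0.0 12.7 0.0
      vertex 2.3 4.9 7.7
      vertex 0.0 12.7 7.7
    endloop
  endfacet
  facet normal -0.5576 -0.8301 0.0000
    outer loop
      vertex 2.3 4.9 0.0
      vertex 9.0 0.4 0.0
      vertex 9.0 0.4 7.7
    endloop
  endfacet
  facet normal -0.5576 -0.8301 0.0000
    outer loop
      vertex 2.3 4.9 0.0
      vertex 9.0 0.4 7.7
      vertex 2.3 4.9 7.7
    endloop
  endfacet
  facet normal 0.0983 -0.9952 0.0000
    outer loop
      vertex 9.0 0.4 0.0
      vertex 17.1 1.2 0.0
      vertex 17.1 1.2 7.7
    endloop
  endfacet
  facet normal 0.0983 -0.9952 0.0000
    outer loop
      vertex 9.0 0.4 0.0
      vertex 17.1 1.2 7.7
      vertex 9.0 0.4 7.7
    endloop
  endfacet
  facet normal 0.7192 -0.6948 0.0000
    outer loop
      vertex 17.1 1.2 0.0
      vertex 22.8 7.1 0.0
      vertex 22.8 7.1 7.7
    endloop
  endfacet
  facet normal 0.7192 -0.6948 0.0000
    outer loop
      vertex 17.1 1.2 0.0
      vertex 22.8 7.1 7.7
      vertex 17.1 1.2 7.7
    endloop
  endfacet
  facet normal 0.9981 -0.0616 0.0000
    outer loop
      vertex 22.8 7.1 0.0
      vertex 23.3 15.2 0.0
      vertex 23.3 15.2 7.7
    endloop
  endfacet
  facet normal 0.9981 -0.0616 0.0000
    outer loop
      vertex 22.8 7.1 0.0
      vertex 23.3 15.2 7.7
      vertex 22.8 7.1 7.7
    endloop
  endfacet
endsolid part

The G0 Z moves step by Δz≈2.6 mm. Every layer's G1 loop is the same polygon, so the solid is a straight extrusion of it from z=0 to z≈7.7. Closing with flat bottom and top caps and triangulating gives 32 facets — a regular 9-sided prism (a cylinder approximated with 9 flat sides), circumscribed radius ≈ 11.9 mm, height ≈ 7.7 mm.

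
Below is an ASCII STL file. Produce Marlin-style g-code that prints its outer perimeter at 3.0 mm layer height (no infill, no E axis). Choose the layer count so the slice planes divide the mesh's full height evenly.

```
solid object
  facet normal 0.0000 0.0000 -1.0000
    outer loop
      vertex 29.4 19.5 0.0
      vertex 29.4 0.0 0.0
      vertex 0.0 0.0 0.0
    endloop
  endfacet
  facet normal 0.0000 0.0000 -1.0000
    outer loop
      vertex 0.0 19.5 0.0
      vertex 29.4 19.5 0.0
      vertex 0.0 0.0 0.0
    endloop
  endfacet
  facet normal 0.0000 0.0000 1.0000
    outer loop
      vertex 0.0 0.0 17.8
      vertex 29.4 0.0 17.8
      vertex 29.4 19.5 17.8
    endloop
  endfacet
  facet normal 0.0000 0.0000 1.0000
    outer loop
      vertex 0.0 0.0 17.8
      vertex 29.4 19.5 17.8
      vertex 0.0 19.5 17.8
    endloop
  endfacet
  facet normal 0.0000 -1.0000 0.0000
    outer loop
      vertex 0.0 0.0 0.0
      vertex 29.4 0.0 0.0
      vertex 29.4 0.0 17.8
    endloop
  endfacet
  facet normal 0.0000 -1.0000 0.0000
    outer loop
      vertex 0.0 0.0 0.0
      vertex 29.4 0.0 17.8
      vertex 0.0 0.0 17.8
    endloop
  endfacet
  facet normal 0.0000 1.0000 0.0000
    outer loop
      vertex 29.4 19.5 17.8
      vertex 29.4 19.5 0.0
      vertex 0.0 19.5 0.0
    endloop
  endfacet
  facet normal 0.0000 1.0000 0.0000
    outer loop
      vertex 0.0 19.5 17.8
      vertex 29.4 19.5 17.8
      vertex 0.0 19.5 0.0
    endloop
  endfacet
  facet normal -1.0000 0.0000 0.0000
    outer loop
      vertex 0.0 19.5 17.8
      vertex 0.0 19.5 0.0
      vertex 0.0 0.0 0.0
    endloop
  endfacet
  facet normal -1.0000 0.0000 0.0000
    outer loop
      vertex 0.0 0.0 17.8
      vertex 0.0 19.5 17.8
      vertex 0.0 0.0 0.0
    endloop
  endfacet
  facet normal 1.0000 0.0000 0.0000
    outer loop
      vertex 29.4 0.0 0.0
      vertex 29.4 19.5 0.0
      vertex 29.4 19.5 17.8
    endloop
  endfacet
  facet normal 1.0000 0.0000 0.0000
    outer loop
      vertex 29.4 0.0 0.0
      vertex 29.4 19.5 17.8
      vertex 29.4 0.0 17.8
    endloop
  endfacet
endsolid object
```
; perimeter-only toolpath
G21 ; units = mm
G90 ; absolute positioning
G28 ; home
; layer 1
G0 Z3.0
G0 X0.0 Y0.0
G1 X29.4 Y0.0
G1 X29.4 Y19.5
G1 X0.0 Y19.5
G1 X0.0 Y0.0
; layer 2
G0 Z5.9
G0 X0.0 Y0.0
G1 X29.4 Y0.0
G1 X29.4 Y19.5
G1 X0.0 Y19.5
G1 X0.0 Y0.0
; layer 3
G0 Z8.9
G0 X0.0 Y0.0
G1 X29.4 Y0.0
G1 X29.4 Y19.5
G1 X0.0 Y19.5
G1 X0.0 Y0.0
; layer 4
G0 Z11.9
G0 X0.0 Y0.0
G1 X29.4 Y0.0
G1 X29.4 Y19.5
G1 X0.0 Y19.5
G1 X0.0 Y0.0
; layer 5
G0 Z14.8
G0 X0.0 Y0.0
G1 X29.4 Y0.0
G1 X29.4 Y19.5
G1 X0.0 Y19.5
G1 X0.0 Y0.0
; layer 6
G0 Z17.8
G0 X0.0 Y0.0
G1 X29.4 Y0.0
G1 X29.4 Y19.5
G1 X0.0 Y19.5
G1 X0.0 Y0.0
M2 ; end

The solid is a rectangular box, roughly 29.4 × 19.5 mm footprint and 17.8 mm tall. Slicing at Δz = 3.0 mm — 6 equal slices spanning the solid's height, so layer i sits at z = i·h/6 — gives 6 non-empty perimeters. Each is a 4-segment closed polygon; G0 lifts to the layer z and rapids to the start vertex, then G1 traces the edges.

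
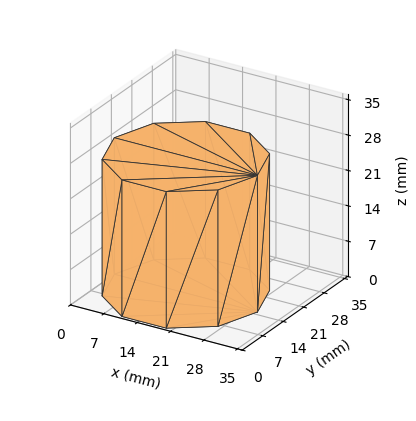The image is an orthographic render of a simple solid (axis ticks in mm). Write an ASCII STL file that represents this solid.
Reading the render: the shape is a regular 10-sided prism (a cylinder approximated with 10 flat sides), circumscribed radius ≈ 15 mm, height ≈ 27 mm (dimensions read to the nearest mm from the axis ticks). For the STL, each face is triangulated and given an outward normal.

solid part
  facet normal 0.0000 0.0000 -1.0000
    outer loop
      vertex 19.64 29.27 0.00
      vertex 27.14 23.82 0.00
      vertex 30.00 15.00 0.00
    endloop
  endfacet
  facet normal 0.0000 0.0000 -1.0000
    outer loop
      vertex 10.36 29.27 0.00
      vertex 19.64 29.27 0.00
      vertex 30.00 15.00 0.00
    endloop
  endfacet
  facet normal 0.0000 0.0000 -1.0000
    outer loop
      vertex 2.86 23.82 0.00
      vertex 10.36 29.27 0.00
      vertex 30.00 15.00 0.00
    endloop
  endfacet
  facet normal 0.0000 0.0000 -1.0000
    outer loop
      vertex 0.00 15.00 0.00
      vertex 2.86 23.82 0.00
      vertex 30.00 15.00 0.00
    endloop
  endfacet
  facet normal 0.0000 0.0000 -1.0000
    outer loop
      vertex 2.86 6.18 0.00
      vertex 0.00 15.00 0.00
      vertex 30.00 15.00 0.00
    endloop
  endfacet
  facet normal 0.0000 0.0000 -1.0000
    outer loop
      vertex 10.36 0.73 0.00
      vertex 2.86 6.18 0.00
      vertex 30.00 15.00 0.00
    endloop
  endfacet
  facet normal 0.0000 0.0000 -1.0000
    outer loop
      vertex 19.64 0.73 0.00
      vertex 10.36 0.73 0.00
      vertex 30.00 15.00 0.00
    endloop
  endfacet
  facet normal 0.0000 0.0000 -1.0000
    outer loop
      vertex 27.14 6.18 0.00
      vertex 19.64 0.73 0.00
      vertex 30.00 15.00 0.00
    endloop
  endfacet
  facet normal 0.0000 0.0000 1.0000
    outer loop
      vertex 30.00 15.00 27.00
      vertex 27.14 23.82 27.00
      vertex 19.64 29.27 27.00
    endloop
  endfacet
  facet normal 0.0000 0.0000 1.0000
    outer loop
      vertex 30.00 15.00 27.00
      vertex 19.64 29.27 27.00
      vertex 10.36 29.27 27.00
    endloop
  endfacet
  facet normal 0.0000 0.0000 1.0000
    outer loop
      vertex 30.00 15.00 27.00
      vertex 10.36 29.27 27.00
      vertex 2.86 23.82 27.00
    endloop
  endfacet
  facet normal 0.0000 0.0000 1.0000
    outer loop
      vertex 30.00 15.00 27.00
      vertex 2.86 23.82 27.00
      vertex 0.00 15.00 27.00
    endloop
  endfacet
  facet normal 0.0000 0.0000 1.0000
    outer loop
      vertex 30.00 15.00 27.00
      vertex 0.00 15.00 27.00
      vertex 2.86 6.18 27.00
    endloop
  endfacet
  facet normal 0.0000 0.0000 1.0000
    outer loop
      vertex 30.00 15.00 27.00
      vertex 2.86 6.18 27.00
      vertex 10.36 0.73 27.00
    endloop
  endfacet
  facet normal 0.0000 0.0000 1.0000
    outer loop
      vertex 30.00 15.00 27.00
      vertex 10.36 0.73 27.00
      vertex 19.64 0.73 27.00
    endloop
  endfacet
  facet normal 0.0000 0.0000 1.0000
    outer loop
      vertex 30.00 15.00 27.00
      vertex 19.64 0.73 27.00
      vertex 27.14 6.18 27.00
    endloop
  endfacet
  facet normal 0.9512 0.3085 0.0000
    outer loop
      vertex 30.00 15.00 0.00
      vertex 27.14 23.82 0.00
      vertex 27.14 23.82 27.00
    endloop
  endfacet
  facet normal 0.9512 0.3085 0.0000
    outer loop
      vertex 30.00 15.00 0.00
      vertex 27.14 23.82 27.00
      vertex 30.00 15.00 27.00
    endloop
  endfacet
  facet normal 0.5879 0.8090 0.0000
    outer loop
      vertex 27.14 23.82 0.00
      vertex 19.64 29.27 0.00
      vertex 19.64 29.27 27.00
    endloop
  endfacet
  facet normal 0.5879 0.8090 0.0000
    outer loop
      vertex 27.14 23.82 0.00
      vertex 19.64 29.27 27.00
      vertex 27.14 23.82 27.00
    endloop
  endfacet
  facet normal 0.0000 1.0000 0.0000
    outer loop
      vertex 19.64 29.27 0.00
      vertex 10.36 29.27 0.00
      vertex 10.36 29.27 27.00
    endloop
  endfacet
  facet normal 0.0000 1.0000 0.0000
    outer loop
      vertex 19.64 29.27 0.00
      vertex 10.36 29.27 27.00
      vertex 19.64 29.27 27.00
    endloop
  endfacet
  facet normal -0.5879 0.8090 0.0000
    outer loop
      vertex 10.36 29.27 0.00
      vertex 2.86 23.82 0.00
      vertex 2.86 23.82 27.00
    endloop
  endfacet
  facet normal -0.5879 0.8090 0.0000
    outer loop
      vertex 10.36 29.27 0.00
      vertex 2.86 23.82 27.00
      vertex 10.36 29.27 27.00
    endloop
  endfacet
  facet normal -0.9512 0.3085 0.0000
    outer loop
      vertex 2.86 23.82 0.00
      vertex 0.00 15.00 0.00
      vertex 0.00 15.00 27.00
    endloop
  endfacet
  facet normal -0.9512 0.3085 0.0000
    outer loop
      vertex 2.86 23.82 0.00
      vertex 0.00 15.00 27.00
      vertex 2.86 23.82 27.00
    endloop
  endfacet
  facet normal -0.9512 -0.3085 0.0000
    outer loop
      vertex 0.00 15.00 0.00
      vertex 2.86 6.18 0.00
      vertex 2.86 6.18 27.00
    endloop
  endfacet
  facet normal -0.9512 -0.3085 0.0000
    outer loop
      vertex 0.00 15.00 0.00
      vertex 2.86 6.18 27.00
      vertex 0.00 15.00 27.00
    endloop
  endfacet
  facet normal -0.5879 -0.8090 0.0000
    outer loop
      vertex 2.86 6.18 0.00
      vertex 10.36 0.73 0.00
      vertex 10.36 0.73 27.00
    endloop
  endfacet
  facet normal -0.5879 -0.8090 0.0000
    outer loop
      vertex 2.86 6.18 0.00
      vertex 10.36 0.73 27.00
      vertex 2.86 6.18 27.00
    endloop
  endfacet
  facet normal 0.0000 -1.0000 0.0000
    outer loop
      vertex 10.36 0.73 0.00
      vertex 19.64 0.73 0.00
      vertex 19.64 0.73 27.00
    endloop
  endfacet
  facet normal 0.0000 -1.0000 0.0000
    outer loop
      vertex 10.36 0.73 0.00
      vertex 19.64 0.73 27.00
      vertex 10.36 0.73 27.00
    endloop
  endfacet
  facet normal 0.5879 -0.8090 0.0000
    outer loop
      vertex 19.64 0.73 0.00
      vertex 27.14 6.18 0.00
      vertex 27.14 6.18 27.00
    endloop
  endfacet
  facet normal 0.5879 -0.8090 0.0000
    outer loop
      vertex 19.64 0.73 0.00
      vertex 27.14 6.18 27.00
      vertex 19.64 0.73 27.00
    endloop
  endfacet
  facet normal 0.9512 -0.3085 0.0000
    outer loop
      vertex 27.14 6.18 0.00
      vertex 30.00 15.00 0.00
      vertex 30.00 15.00 27.00
    endloop
  endfacet
  facet normal 0.9512 -0.3085 0.0000
    outer loop
      vertex 27.14 6.18 0.00
      vertex 30.00 15.00 27.00
      vertex 27.14 6.18 27.00
    endloop
  endfacet
endsolid part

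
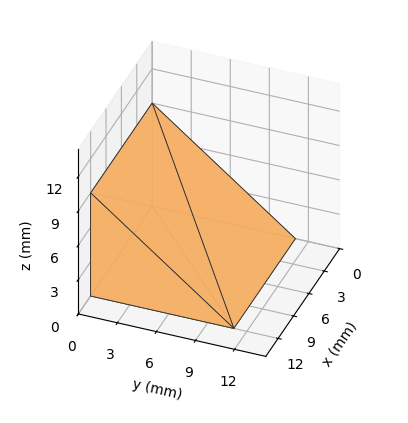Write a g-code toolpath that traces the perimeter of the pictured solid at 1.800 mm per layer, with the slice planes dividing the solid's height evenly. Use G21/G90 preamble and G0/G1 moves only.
Reading the render: the shape is a wedge (ramp): 12 × 11 mm base, rising to 9 mm along the y=0 edge and sloping linearly to z=0 at y=11 (dimensions read to the nearest mm from the axis ticks). For the g-code, the solid's height is divided into equal slices at the stated Δz and each level perimeter traced with G1 moves after a G0 lift.

; perimeter-only toolpath
G21 ; units = mm
G90 ; absolute positioning
G28 ; home
; layer 1
G0 Z1.800
G0 X0.000 Y0.000
G1 X12.000 Y0.000
G1 X12.000 Y8.800
G1 X0.000 Y8.800
G1 X0.000 Y0.000
; layer 2
G0 Z3.600
G0 X0.000 Y0.000
G1 X12.000 Y0.000
G1 X12.000 Y6.600
G1 X0.000 Y6.600
G1 X0.000 Y0.000
; layer 3
G0 Z5.400
G0 X0.000 Y0.000
G1 X12.000 Y0.000
G1 X12.000 Y4.400
G1 X0.000 Y4.400
G1 X0.000 Y0.000
; layer 4
G0 Z7.200
G0 X0.000 Y0.000
G1 X12.000 Y0.000
G1 X12.000 Y2.200
G1 X0.000 Y2.200
G1 X0.000 Y0.000
M2 ; end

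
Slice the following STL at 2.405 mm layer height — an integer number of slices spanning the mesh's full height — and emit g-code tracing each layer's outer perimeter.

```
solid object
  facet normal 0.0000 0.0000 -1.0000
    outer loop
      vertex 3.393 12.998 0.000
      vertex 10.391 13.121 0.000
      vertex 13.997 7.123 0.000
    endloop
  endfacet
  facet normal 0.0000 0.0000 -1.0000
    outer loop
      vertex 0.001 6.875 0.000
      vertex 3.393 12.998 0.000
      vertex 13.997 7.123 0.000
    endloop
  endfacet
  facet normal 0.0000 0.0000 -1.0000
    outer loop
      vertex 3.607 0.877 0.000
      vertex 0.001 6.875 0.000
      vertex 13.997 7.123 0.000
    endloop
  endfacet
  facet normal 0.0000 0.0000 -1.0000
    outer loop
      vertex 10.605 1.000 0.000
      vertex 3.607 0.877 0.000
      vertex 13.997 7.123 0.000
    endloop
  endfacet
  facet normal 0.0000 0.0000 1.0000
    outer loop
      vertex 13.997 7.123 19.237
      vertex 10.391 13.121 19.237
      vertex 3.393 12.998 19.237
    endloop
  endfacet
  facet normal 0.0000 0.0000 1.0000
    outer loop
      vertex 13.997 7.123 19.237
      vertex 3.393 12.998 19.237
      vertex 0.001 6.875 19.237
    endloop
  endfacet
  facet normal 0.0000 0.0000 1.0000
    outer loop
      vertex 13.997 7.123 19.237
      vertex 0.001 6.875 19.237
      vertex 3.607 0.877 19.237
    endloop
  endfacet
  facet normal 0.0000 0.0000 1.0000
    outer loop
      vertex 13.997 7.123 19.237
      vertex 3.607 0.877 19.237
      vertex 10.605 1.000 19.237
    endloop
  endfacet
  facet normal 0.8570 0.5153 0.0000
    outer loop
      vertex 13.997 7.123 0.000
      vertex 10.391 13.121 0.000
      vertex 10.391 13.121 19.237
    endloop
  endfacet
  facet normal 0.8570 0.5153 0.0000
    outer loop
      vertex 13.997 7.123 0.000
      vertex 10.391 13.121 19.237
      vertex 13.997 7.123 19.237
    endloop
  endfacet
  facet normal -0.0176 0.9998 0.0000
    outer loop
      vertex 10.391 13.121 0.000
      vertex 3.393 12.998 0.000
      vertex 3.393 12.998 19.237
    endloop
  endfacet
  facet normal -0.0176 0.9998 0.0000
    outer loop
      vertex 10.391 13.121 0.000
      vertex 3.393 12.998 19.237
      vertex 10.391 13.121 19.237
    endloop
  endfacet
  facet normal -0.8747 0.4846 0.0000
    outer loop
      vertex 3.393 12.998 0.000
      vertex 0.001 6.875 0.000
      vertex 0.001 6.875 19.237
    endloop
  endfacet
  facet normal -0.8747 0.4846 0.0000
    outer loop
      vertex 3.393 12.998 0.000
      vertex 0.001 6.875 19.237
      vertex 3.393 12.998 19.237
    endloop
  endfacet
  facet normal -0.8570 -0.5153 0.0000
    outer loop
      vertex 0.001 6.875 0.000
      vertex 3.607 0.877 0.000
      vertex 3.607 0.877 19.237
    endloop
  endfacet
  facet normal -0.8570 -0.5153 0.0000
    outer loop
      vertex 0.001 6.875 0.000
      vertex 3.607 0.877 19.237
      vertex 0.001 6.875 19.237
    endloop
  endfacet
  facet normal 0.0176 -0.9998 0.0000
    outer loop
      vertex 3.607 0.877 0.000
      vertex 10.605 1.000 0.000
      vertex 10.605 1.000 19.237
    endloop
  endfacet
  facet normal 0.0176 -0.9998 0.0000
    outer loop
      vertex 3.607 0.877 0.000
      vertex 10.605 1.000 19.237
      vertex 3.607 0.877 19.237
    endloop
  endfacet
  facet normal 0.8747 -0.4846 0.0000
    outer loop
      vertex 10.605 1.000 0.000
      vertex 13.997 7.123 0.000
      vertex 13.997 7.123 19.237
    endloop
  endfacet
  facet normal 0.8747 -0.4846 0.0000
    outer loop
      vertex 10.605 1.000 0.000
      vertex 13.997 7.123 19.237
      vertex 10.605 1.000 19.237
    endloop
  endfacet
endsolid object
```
; perimeter-only toolpath
G21 ; units = mm
G90 ; absolute positioning
G28 ; home
; layer 1
G0 Z2.405
G0 X13.997 Y7.123
G1 X10.391 Y13.121
G1 X3.393 Y12.998
G1 X0.001 Y6.875
G1 X3.607 Y0.877
G1 X10.605 Y1.000
G1 X13.997 Y7.123
; layer 2
G0 Z4.809
G0 X13.997 Y7.123
G1 X10.391 Y13.121
G1 X3.393 Y12.998
G1 X0.001 Y6.875
G1 X3.607 Y0.877
G1 X10.605 Y1.000
G1 X13.997 Y7.123
; layer 3
G0 Z7.214
G0 X13.997 Y7.123
G1 X10.391 Y13.121
G1 X3.393 Y12.998
G1 X0.001 Y6.875
G1 X3.607 Y0.877
G1 X10.605 Y1.000
G1 X13.997 Y7.123
; layer 4
G0 Z9.618
G0 X13.997 Y7.123
G1 X10.391 Y13.121
G1 X3.393 Y12.998
G1 X0.001 Y6.875
G1 X3.607 Y0.877
G1 X10.605 Y1.000
G1 X13.997 Y7.123
; layer 5
G0 Z12.023
G0 X13.997 Y7.123
G1 X10.391 Y13.121
G1 X3.393 Y12.998
G1 X0.001 Y6.875
G1 X3.607 Y0.877
G1 X10.605 Y1.000
G1 X13.997 Y7.123
; layer 6
G0 Z14.428
G0 X13.997 Y7.123
G1 X10.391 Y13.121
G1 X3.393 Y12.998
G1 X0.001 Y6.875
G1 X3.607 Y0.877
G1 X10.605 Y1.000
G1 X13.997 Y7.123
; layer 7
G0 Z16.832
G0 X13.997 Y7.123
G1 X10.391 Y13.121
G1 X3.393 Y12.998
G1 X0.001 Y6.875
G1 X3.607 Y0.877
G1 X10.605 Y1.000
G1 X13.997 Y7.123
; layer 8
G0 Z19.237
G0 X13.997 Y7.123
G1 X10.391 Y13.121
G1 X3.393 Y12.998
G1 X0.001 Y6.875
G1 X3.607 Y0.877
G1 X10.605 Y1.000
G1 X13.997 Y7.123
M2 ; end

The solid is a regular 6-sided prism (a cylinder approximated with 6 flat sides), circumscribed radius ≈ 7 mm, height ≈ 19.2 mm. Slicing at Δz = 2.405 mm — 8 equal slices spanning the solid's height, so layer i sits at z = i·h/8 — gives 8 non-empty perimeters. Each is a 6-segment closed polygon; G0 lifts to the layer z and rapids to the start vertex, then G1 traces the edges.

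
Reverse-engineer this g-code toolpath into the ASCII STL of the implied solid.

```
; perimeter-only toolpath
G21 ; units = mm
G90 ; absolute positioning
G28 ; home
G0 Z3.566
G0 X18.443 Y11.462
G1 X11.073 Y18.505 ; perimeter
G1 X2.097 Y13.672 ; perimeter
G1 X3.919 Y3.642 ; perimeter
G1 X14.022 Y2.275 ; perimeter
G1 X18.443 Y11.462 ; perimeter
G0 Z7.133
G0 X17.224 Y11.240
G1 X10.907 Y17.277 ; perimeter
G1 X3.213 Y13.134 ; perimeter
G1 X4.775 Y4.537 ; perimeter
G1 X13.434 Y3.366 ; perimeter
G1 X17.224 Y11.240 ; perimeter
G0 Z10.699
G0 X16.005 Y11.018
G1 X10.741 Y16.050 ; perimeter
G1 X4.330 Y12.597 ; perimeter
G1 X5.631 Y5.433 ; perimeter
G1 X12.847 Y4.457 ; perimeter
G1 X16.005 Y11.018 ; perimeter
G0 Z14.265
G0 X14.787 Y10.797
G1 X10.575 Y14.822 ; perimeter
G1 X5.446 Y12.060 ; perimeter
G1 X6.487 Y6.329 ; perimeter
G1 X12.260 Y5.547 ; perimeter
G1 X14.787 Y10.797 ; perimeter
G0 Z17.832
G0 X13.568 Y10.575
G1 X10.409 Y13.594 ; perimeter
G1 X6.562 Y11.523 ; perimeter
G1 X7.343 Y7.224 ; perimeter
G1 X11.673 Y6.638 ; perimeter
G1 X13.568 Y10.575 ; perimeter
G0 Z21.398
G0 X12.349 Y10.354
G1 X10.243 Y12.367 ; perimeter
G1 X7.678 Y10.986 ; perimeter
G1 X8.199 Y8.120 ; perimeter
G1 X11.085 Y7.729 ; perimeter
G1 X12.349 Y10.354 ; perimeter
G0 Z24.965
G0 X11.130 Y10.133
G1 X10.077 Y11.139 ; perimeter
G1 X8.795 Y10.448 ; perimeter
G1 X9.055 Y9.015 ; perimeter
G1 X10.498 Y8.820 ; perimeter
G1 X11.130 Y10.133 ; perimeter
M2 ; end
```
solid part
  facet normal 0.0000 0.0000 -1.0000
    outer loop
      vertex 0.981 14.209 0.000
      vertex 11.239 19.733 0.000
      vertex 19.662 11.683 0.000
    endloop
  endfacet
  facet normal 0.0000 0.0000 -1.0000
    outer loop
      vertex 3.063 2.746 0.000
      vertex 0.981 14.209 0.000
      vertex 19.662 11.683 0.000
    endloop
  endfacet
  facet normal 0.0000 0.0000 -1.0000
    outer loop
      vertex 14.609 1.184 0.000
      vertex 3.063 2.746 0.000
      vertex 19.662 11.683 0.000
    endloop
  endfacet
  facet normal 0.6652 0.6960 0.2706
    outer loop
      vertex 19.662 11.683 0.000
      vertex 11.239 19.733 0.000
      vertex 9.911 9.911 28.531
    endloop
  endfacet
  facet normal -0.4564 0.8476 0.2706
    outer loop
      vertex 11.239 19.733 0.000
      vertex 0.981 14.209 0.000
      vertex 9.911 9.911 28.531
    endloop
  endfacet
  facet normal -0.9472 -0.1720 0.2706
    outer loop
      vertex 0.981 14.209 0.000
      vertex 3.063 2.746 0.000
      vertex 9.911 9.911 28.531
    endloop
  endfacet
  facet normal -0.1291 -0.9540 0.2706
    outer loop
      vertex 3.063 2.746 0.000
      vertex 14.609 1.184 0.000
      vertex 9.911 9.911 28.531
    endloop
  endfacet
  facet normal 0.8675 -0.4175 0.2705
    outer loop
      vertex 14.609 1.184 0.000
      vertex 19.662 11.683 0.000
      vertex 9.911 9.911 28.531
    endloop
  endfacet
endsolid part

The G0 Z moves step by Δz≈3.566 mm. The G1 loops shrink linearly with z, so the solid tapers from its base footprint up to z≈28.5. Closing with a flat bottom cap and the tapered top and triangulating gives 8 facets — a regular 5-sided pyramid, base circumscribed radius ≈ 9.91 mm, apex at z ≈ 28.5 mm.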